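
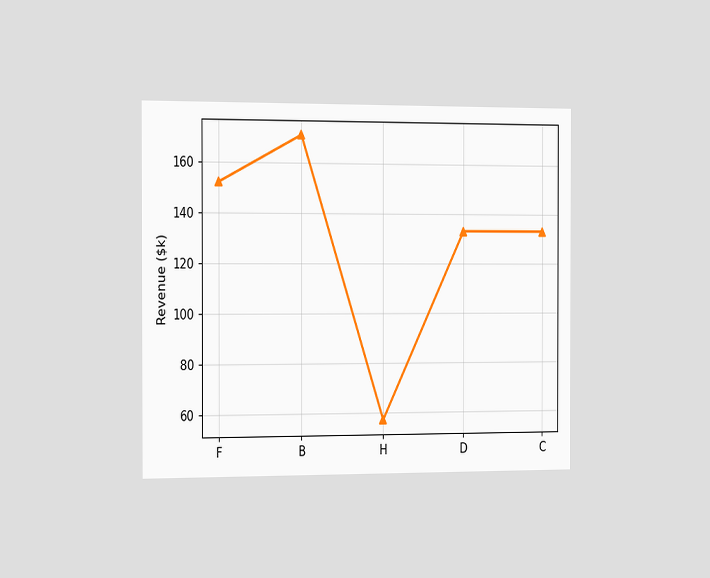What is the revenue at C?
The chart is viewed slightly from the left. At C, the line is at $133k.

$133k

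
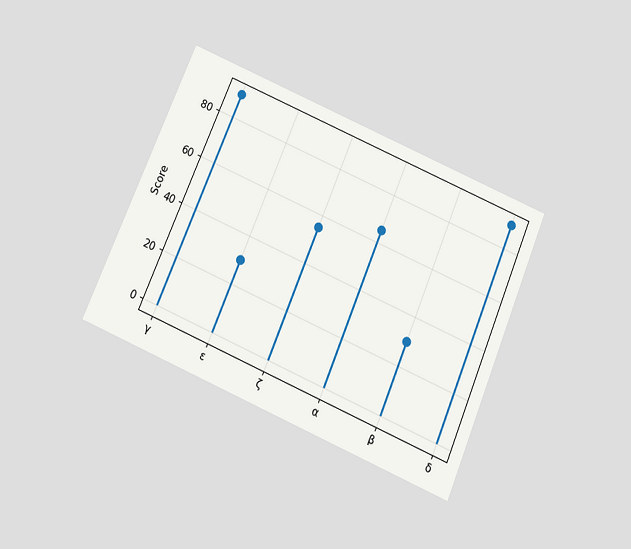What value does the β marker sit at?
30

The chart is tilted about 23° clockwise and viewed slightly from below. The β marker sits at 30.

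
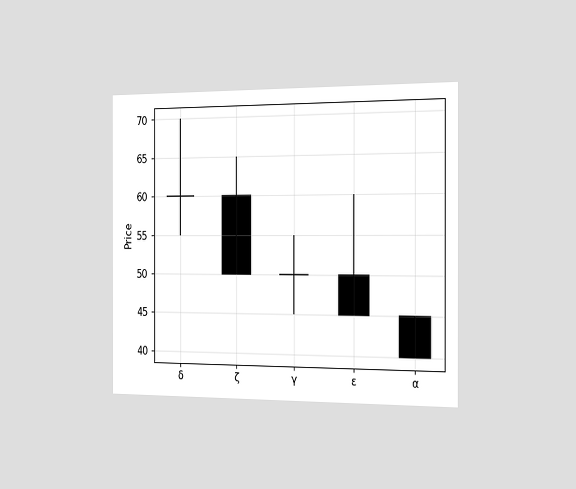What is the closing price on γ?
The chart is viewed slightly from the right. The γ candle closes at 50.

50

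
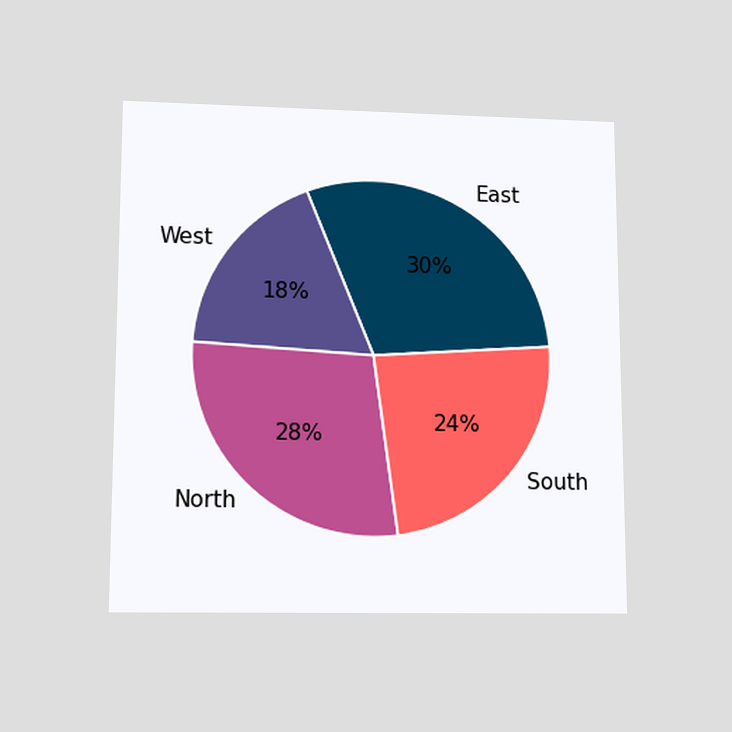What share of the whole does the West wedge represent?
18%

The chart is viewed slightly from below. The West slice takes up 18% of the pie.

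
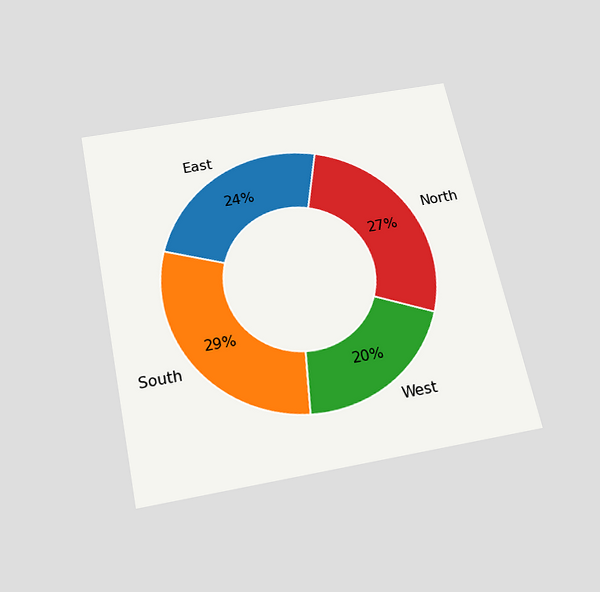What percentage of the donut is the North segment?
27%

The chart is tilted about 12° counter-clockwise and viewed slightly from below. The North segment takes up 27% of the ring.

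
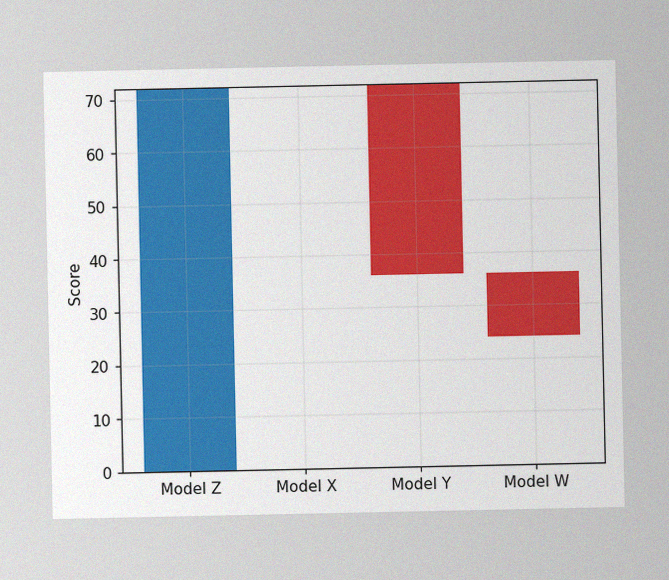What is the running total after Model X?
72

The image has some photo noise and uneven lighting. After Model X the running total reaches 72.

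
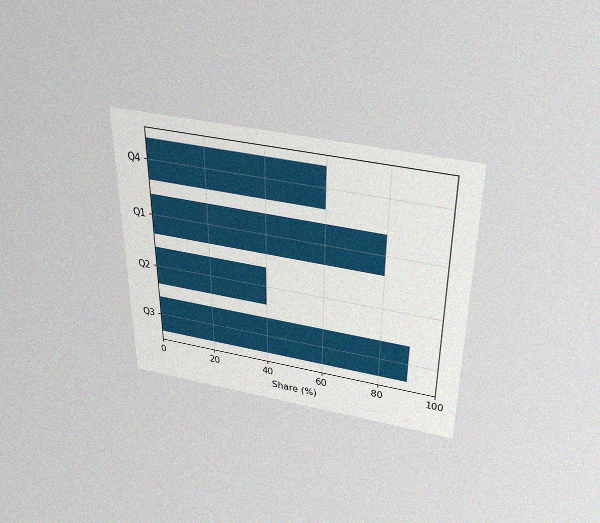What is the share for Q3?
The chart is viewed slightly from above, with some photo noise. Reading along the chart's x-axis, the Q3 bar reaches 90%.

90%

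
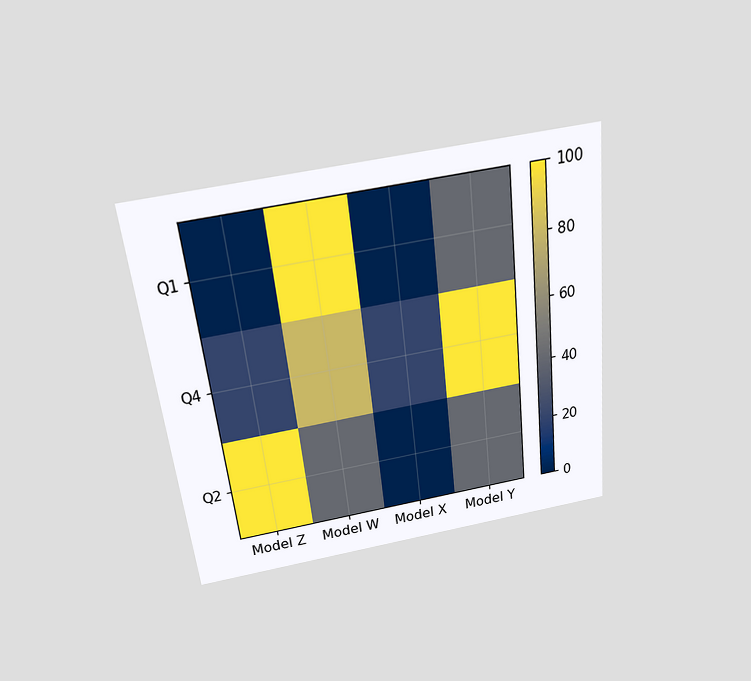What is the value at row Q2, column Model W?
40

The chart is tilted about 6° counter-clockwise and viewed slightly from above. Matching cell (Q2, Model W) against the colorbar gives 40.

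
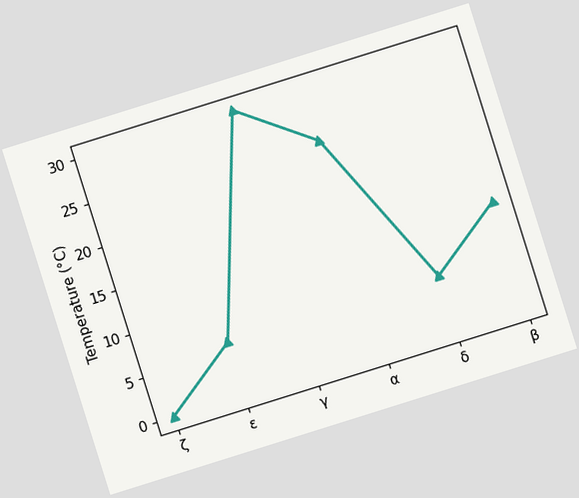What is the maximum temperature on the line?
30°C

The chart is tilted about 17° counter-clockwise. The highest point is at γ, and reading across to the y-axis gives 30°C.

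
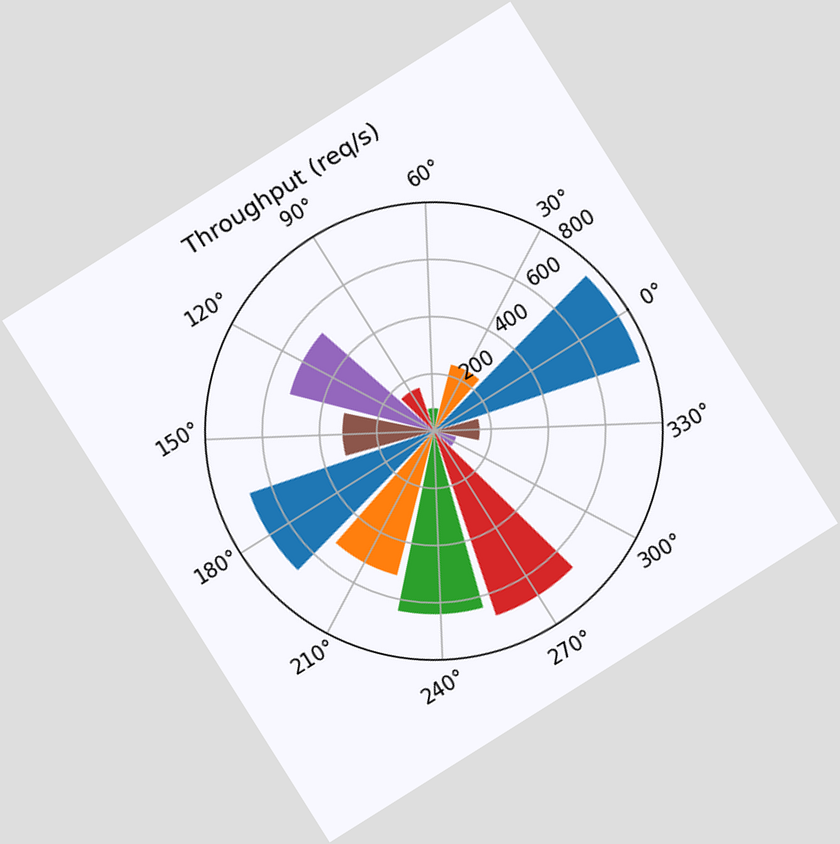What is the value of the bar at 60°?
80req/s

The chart is tilted about 32° counter-clockwise. The bar at 60° reaches 80req/s on the radial axis.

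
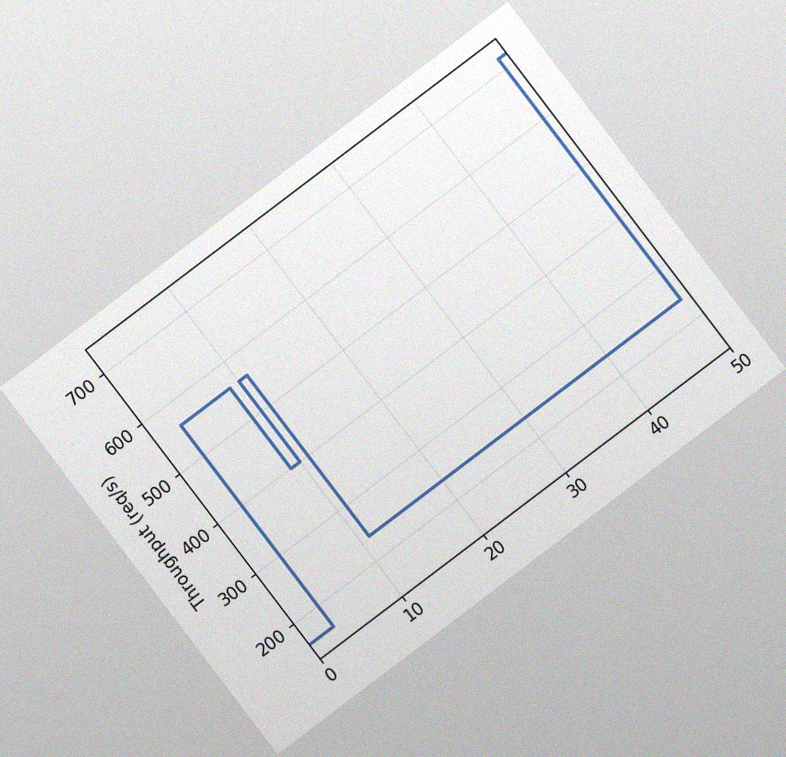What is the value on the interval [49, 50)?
The chart is tilted about 37° counter-clockwise, with some photo noise. On [49, 50) the step sits at 720req/s.

720req/s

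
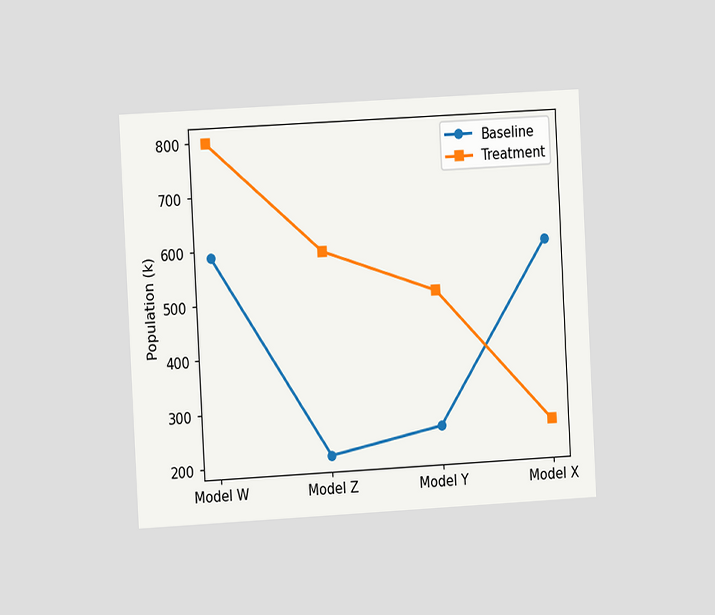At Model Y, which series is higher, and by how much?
Treatment, by 252k

The chart is tilted about 3° counter-clockwise and viewed slightly from the left. At Model Y, Treatment sits above the other line by 252k.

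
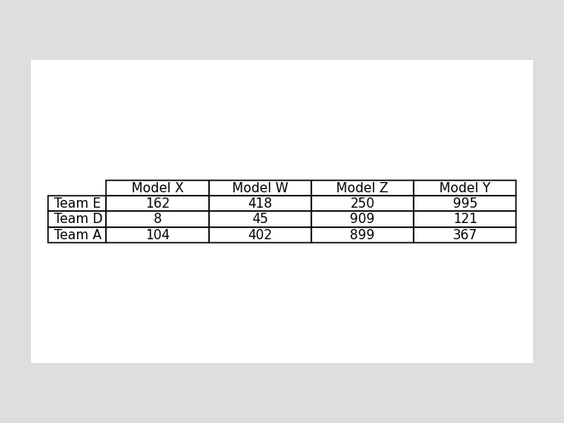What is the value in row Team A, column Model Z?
The (Team A, Model Z) cell reads 899.

899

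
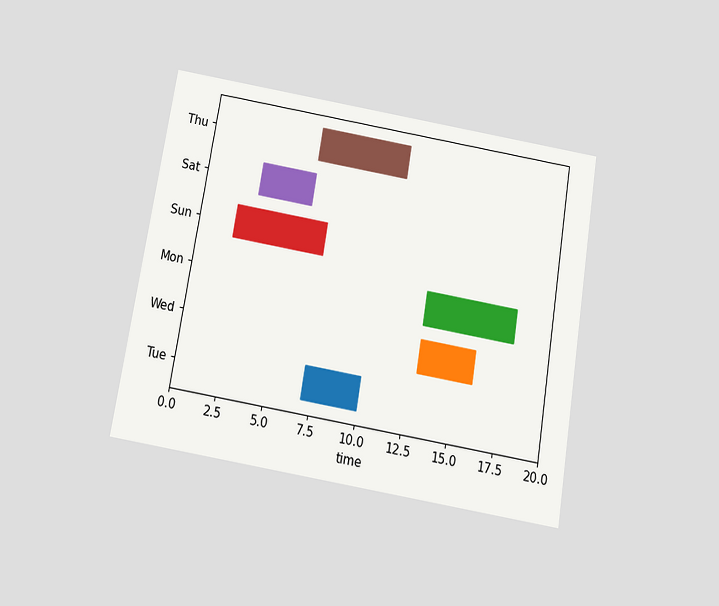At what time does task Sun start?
The chart is tilted about 9° clockwise and viewed slightly from below. The Sun bar begins at t=2.

2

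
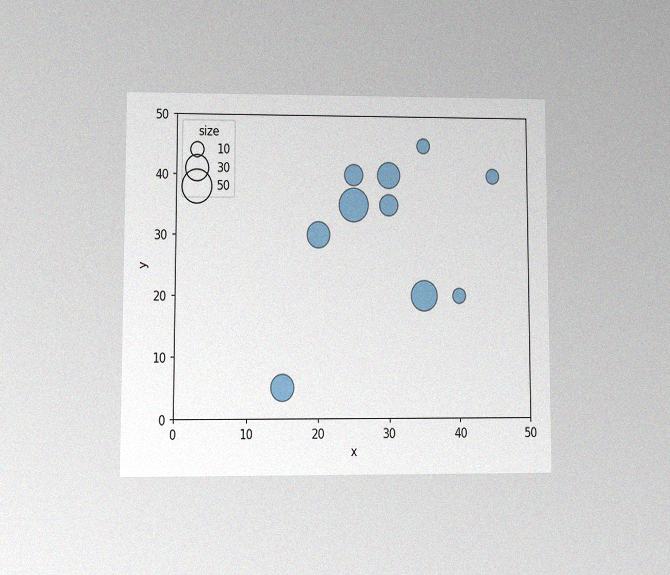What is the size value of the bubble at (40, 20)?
10

The chart is viewed at a slight angle, with some photo noise. Matching the bubble at (40, 20) against the size legend gives 10.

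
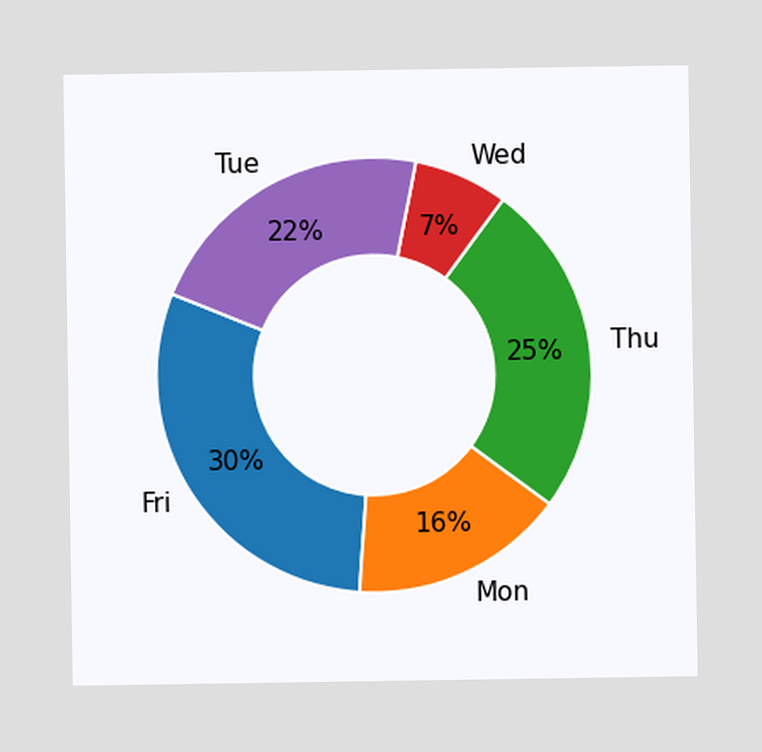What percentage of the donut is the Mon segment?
The Mon segment takes up 16% of the ring.

16%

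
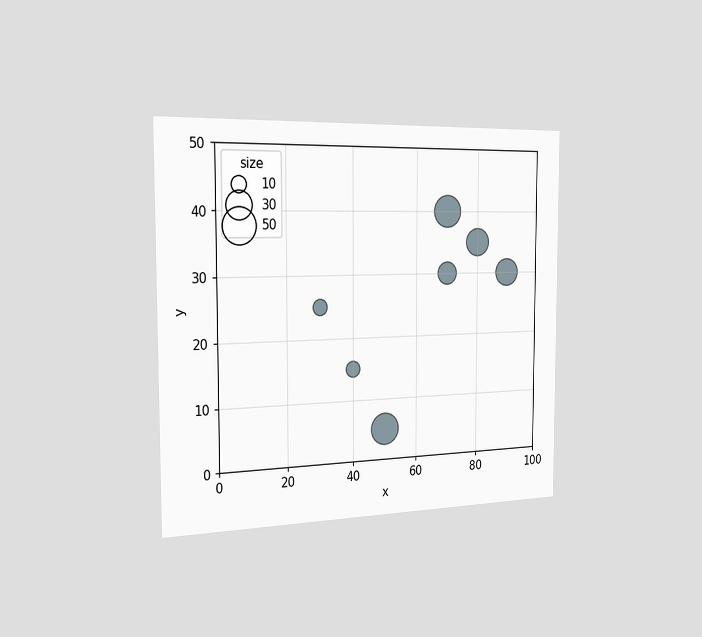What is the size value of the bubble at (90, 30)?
30

The chart is viewed slightly from the left. Matching the bubble at (90, 30) against the size legend gives 30.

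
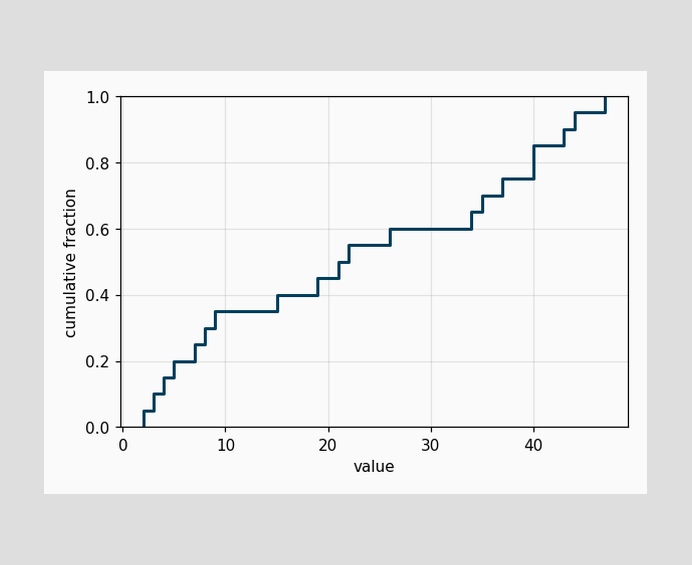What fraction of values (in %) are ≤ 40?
At x=40 the ECDF step is at 85%.

85%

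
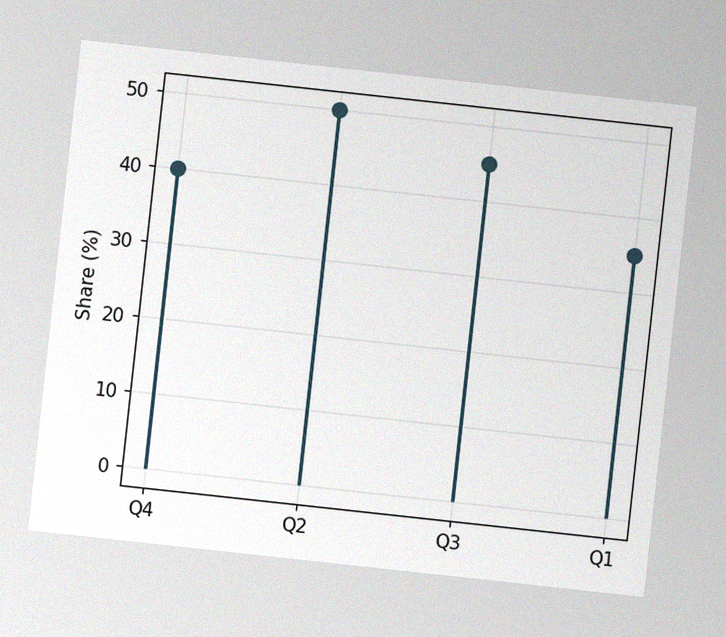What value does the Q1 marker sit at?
35%

The chart is tilted about 6° clockwise, with some photo noise. The Q1 marker sits at 35%.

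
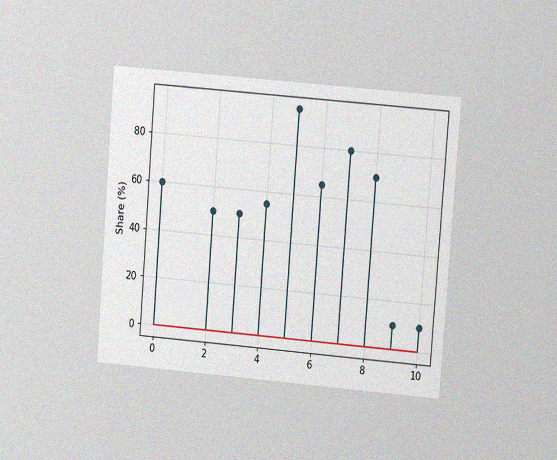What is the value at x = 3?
50%

The chart is tilted about 5° clockwise and viewed at a slight angle, with some photo noise. The stem at x=3 reaches 50%.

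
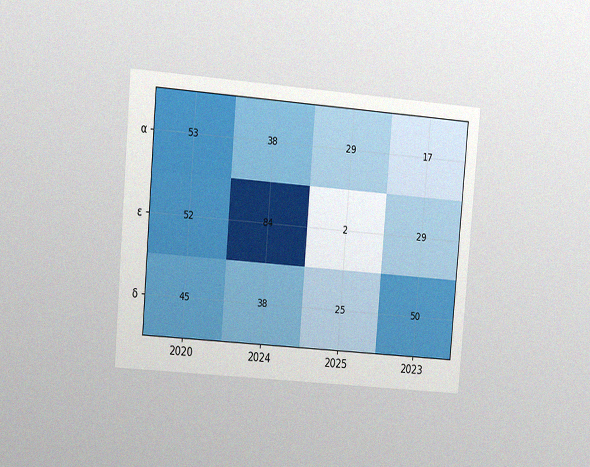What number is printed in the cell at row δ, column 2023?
50

The chart is tilted about 5° clockwise and viewed slightly from the left, with some photo noise. The (δ, 2023) cell reads 50.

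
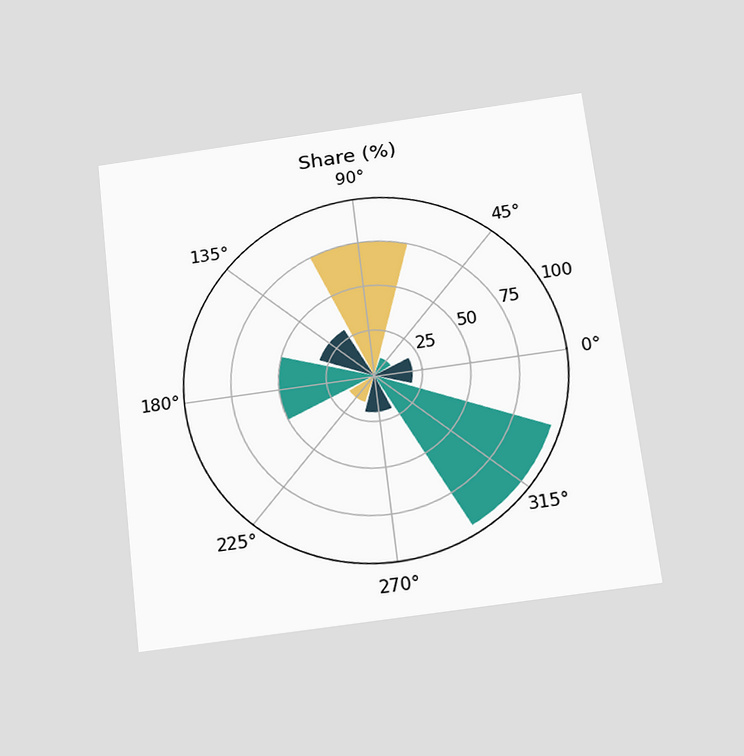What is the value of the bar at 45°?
10%

The chart is tilted about 7° counter-clockwise and viewed slightly from below. The bar at 45° reaches 10% on the radial axis.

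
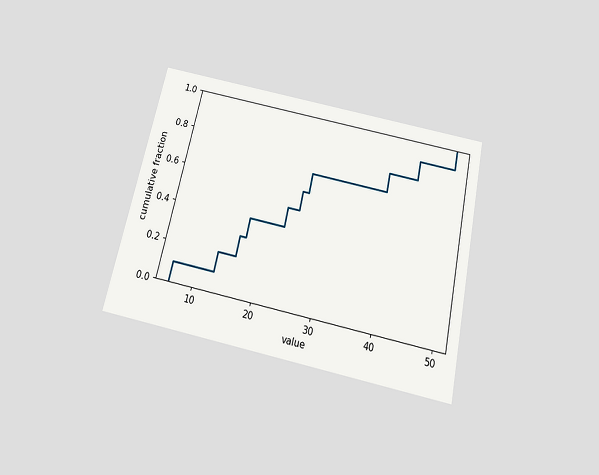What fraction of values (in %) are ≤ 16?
The chart is tilted about 12° clockwise and viewed slightly from below. At x=16 the ECDF step is at 30%.

30%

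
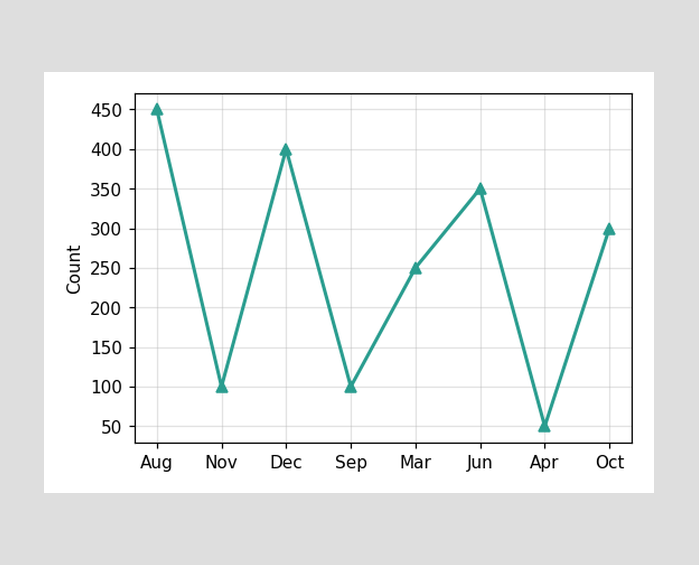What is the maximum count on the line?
The highest point is at Aug, and reading across to the y-axis gives 450.

450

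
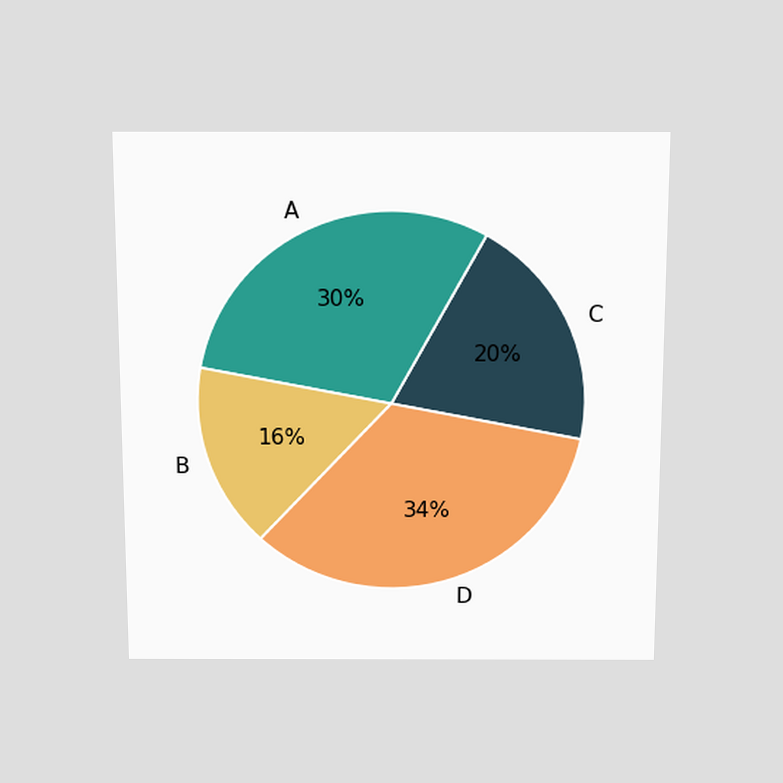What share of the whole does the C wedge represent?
20%

The chart is viewed slightly from above. The C slice takes up 20% of the pie.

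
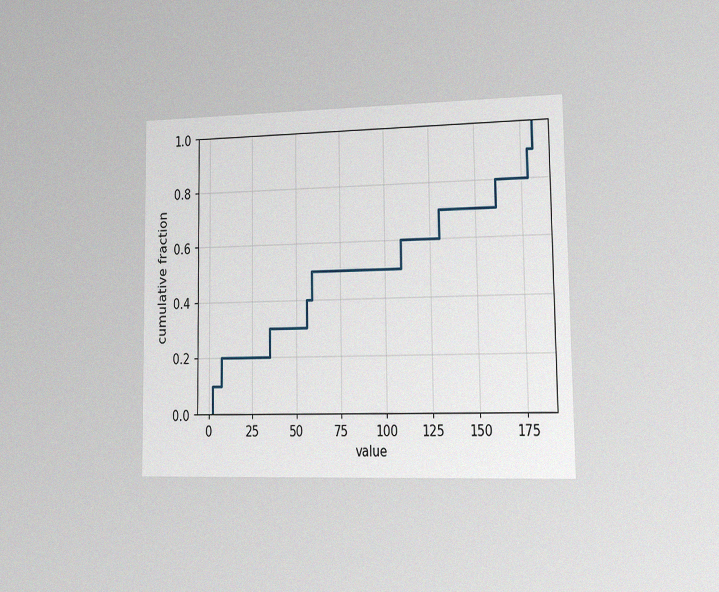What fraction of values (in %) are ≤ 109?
The chart is viewed slightly from the right, with some photo noise. At x=109 the ECDF step is at 60%.

60%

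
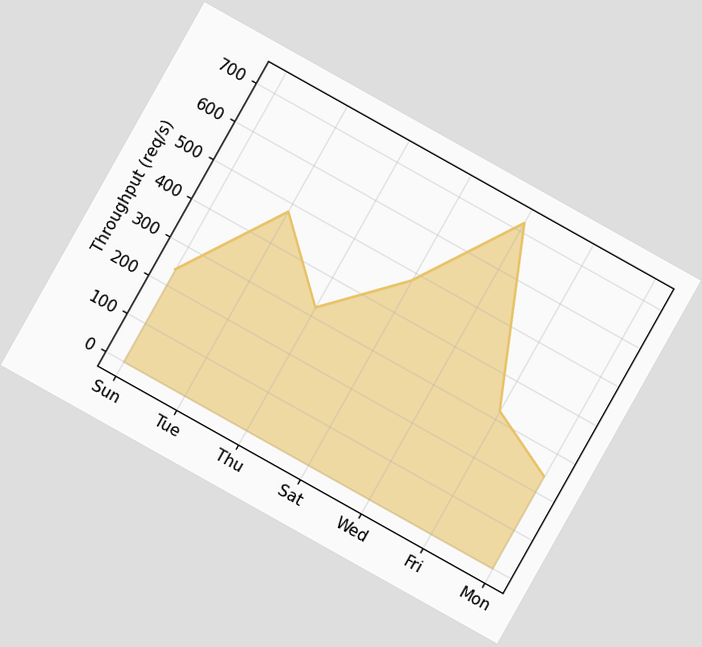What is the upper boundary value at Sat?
The chart is tilted about 29° clockwise. At Sat the upper boundary is at 480req/s.

480req/s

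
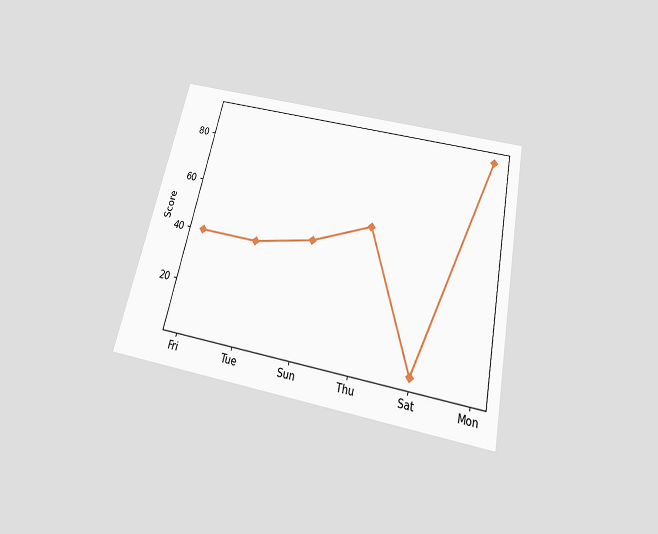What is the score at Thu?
The chart is tilted about 12° clockwise and viewed slightly from below. At Thu, the line is at 55.

55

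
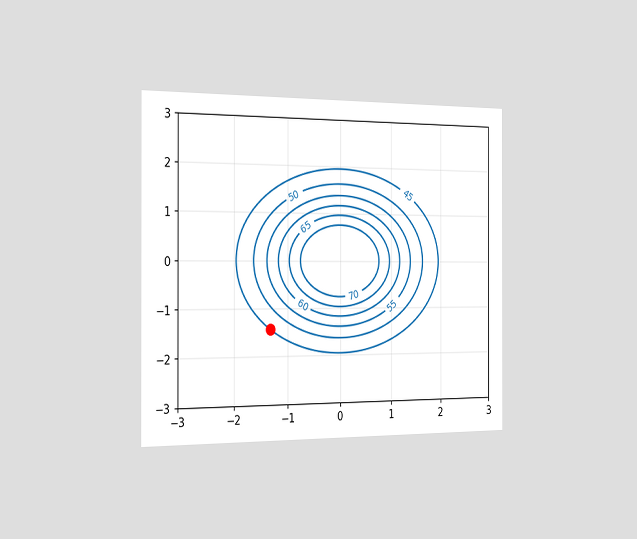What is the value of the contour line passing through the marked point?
The chart is viewed slightly from the left. The marked point sits on the contour labelled 45.

45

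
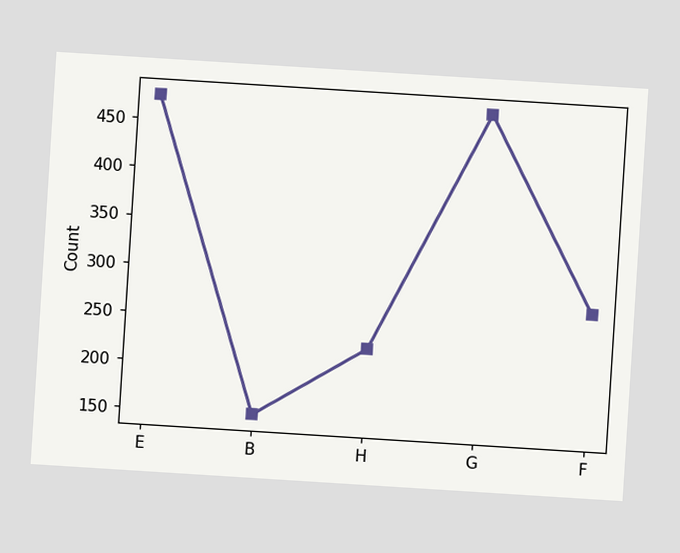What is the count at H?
225

The chart is tilted about 4° clockwise. At H, the line is at 225.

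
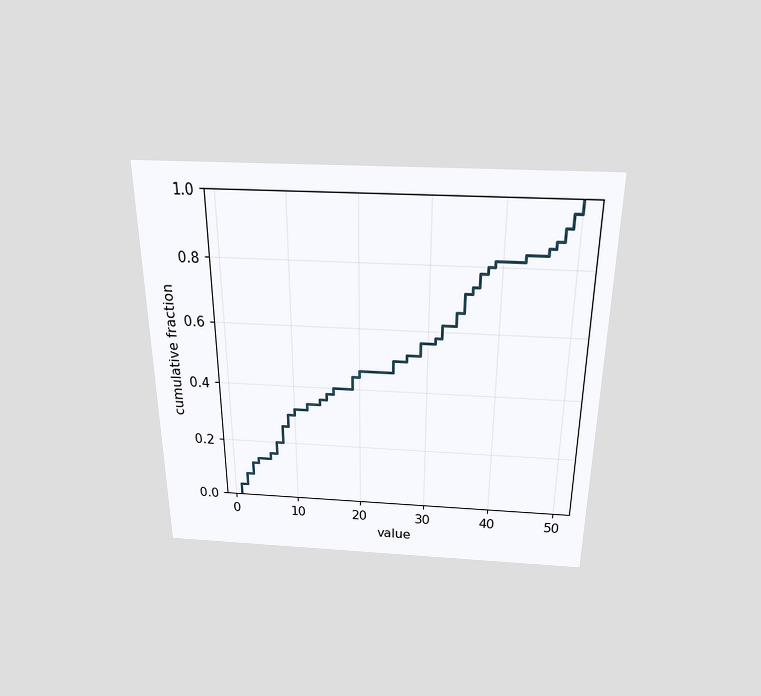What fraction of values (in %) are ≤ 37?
The chart is viewed slightly from above. At x=37 the ECDF step is at 78%.

78%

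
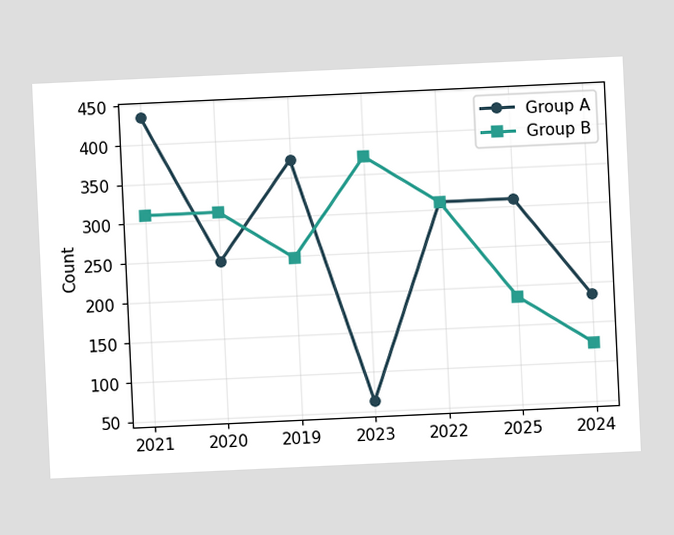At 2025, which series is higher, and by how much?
Group A, by 124

The chart is tilted about 3° counter-clockwise. At 2025, Group A sits above the other line by 124.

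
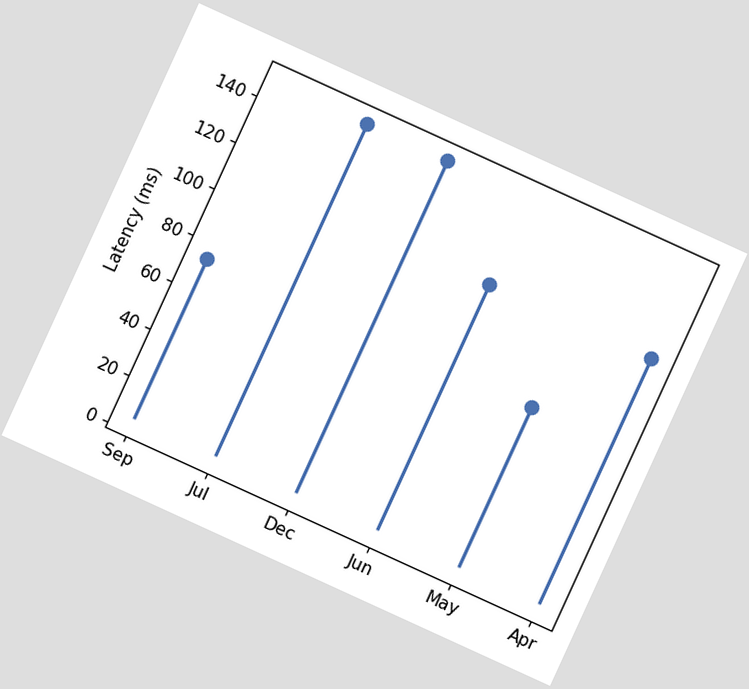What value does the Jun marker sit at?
The chart is tilted about 25° clockwise. The Jun marker sits at 111ms.

111ms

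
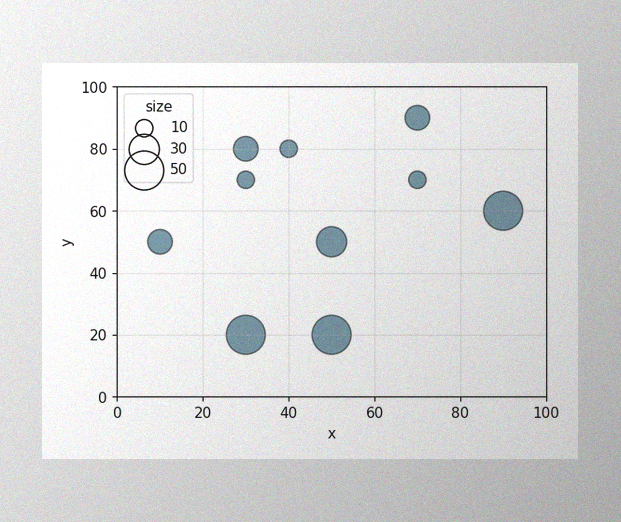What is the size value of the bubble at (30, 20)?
50

The image has some photo noise and uneven lighting. Matching the bubble at (30, 20) against the size legend gives 50.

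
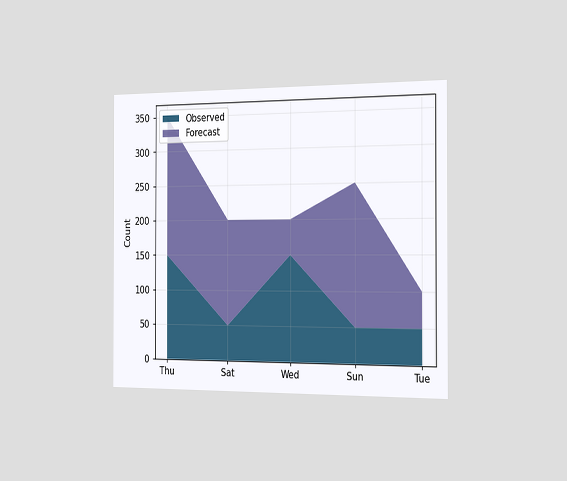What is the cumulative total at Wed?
The chart is viewed slightly from the right. The stacked total at Wed reaches 200.

200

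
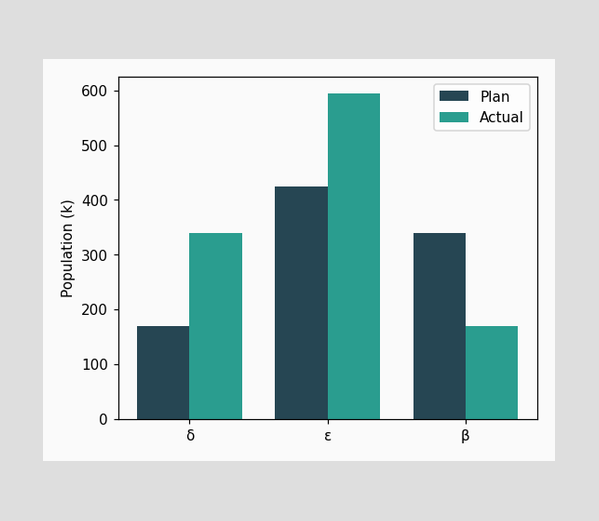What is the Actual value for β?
The Actual bar at β reaches 170k on the y-axis.

170k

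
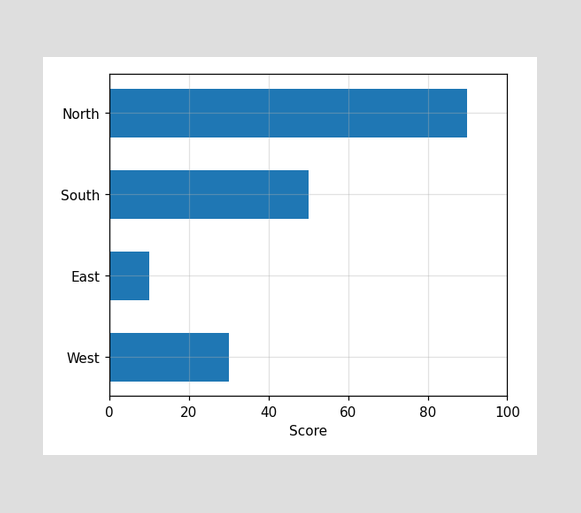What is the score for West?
Reading along the chart's x-axis, the West bar reaches 30.

30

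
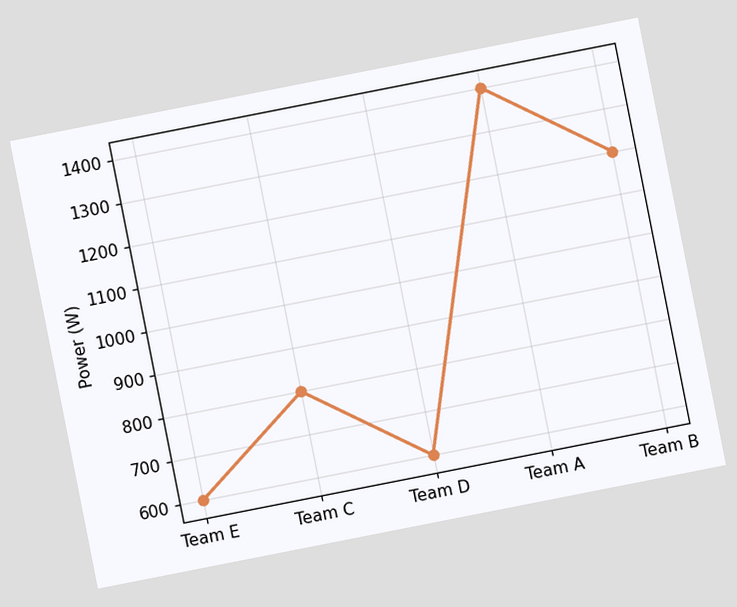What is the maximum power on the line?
The chart is tilted about 11° counter-clockwise. The highest point is at Team A, and reading across to the y-axis gives 1400W.

1400W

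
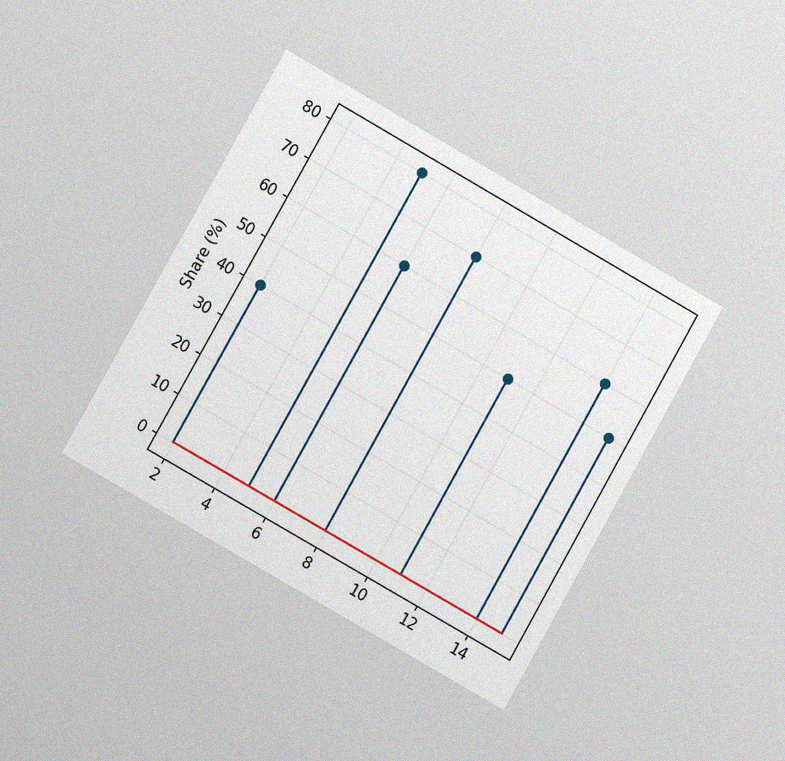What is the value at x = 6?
60%

The chart is tilted about 30° clockwise and viewed at a slight angle, with some photo noise. The stem at x=6 reaches 60%.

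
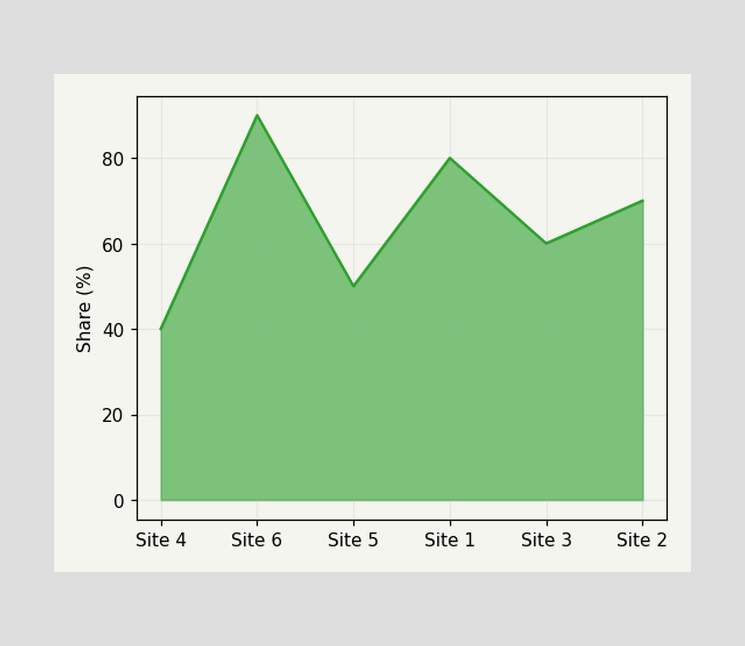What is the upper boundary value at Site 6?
90%

At Site 6 the upper boundary is at 90%.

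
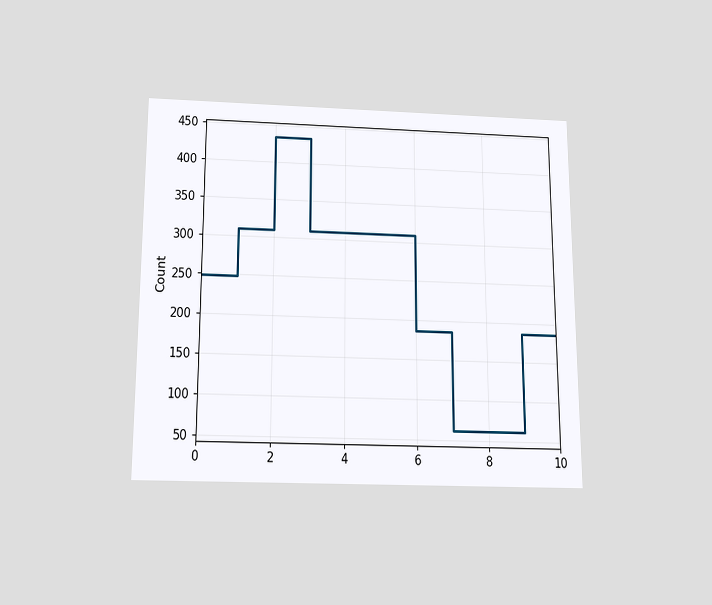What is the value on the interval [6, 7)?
186

The chart is viewed slightly from below. On [6, 7) the step sits at 186.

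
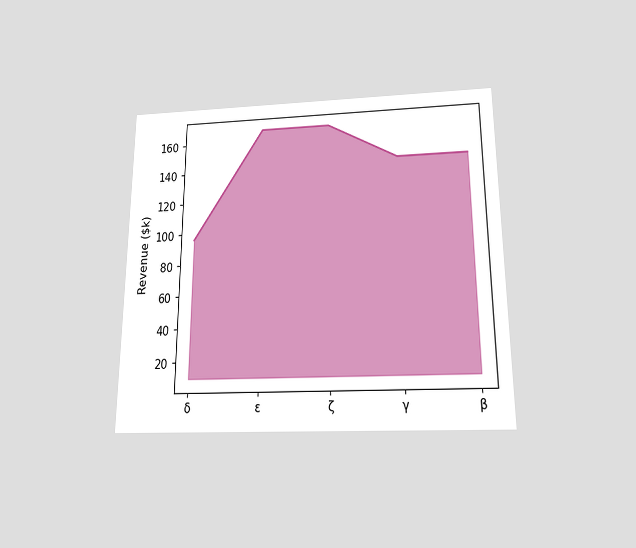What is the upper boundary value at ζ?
$168k

The chart is viewed slightly from below. At ζ the upper boundary is at $168k.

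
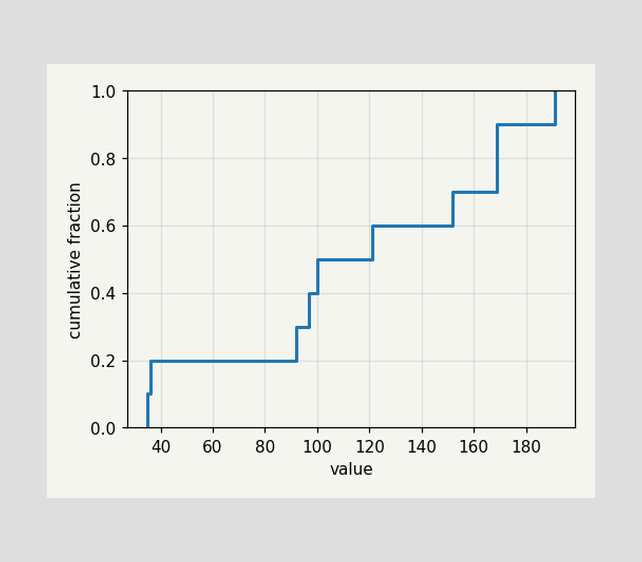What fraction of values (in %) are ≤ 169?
At x=169 the ECDF step is at 90%.

90%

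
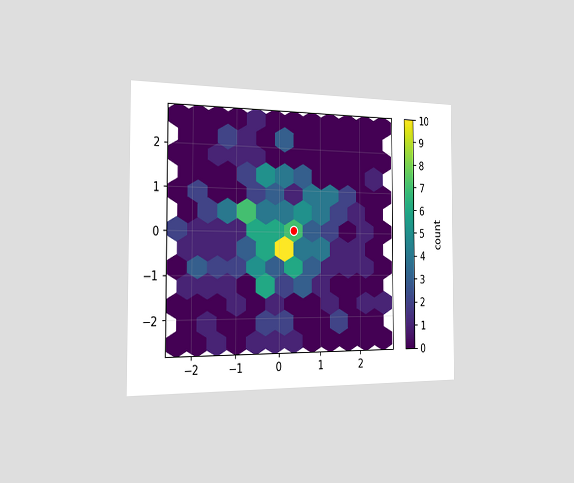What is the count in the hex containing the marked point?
The chart is viewed slightly from the left. The marked hex reads 7 on the colorbar.

7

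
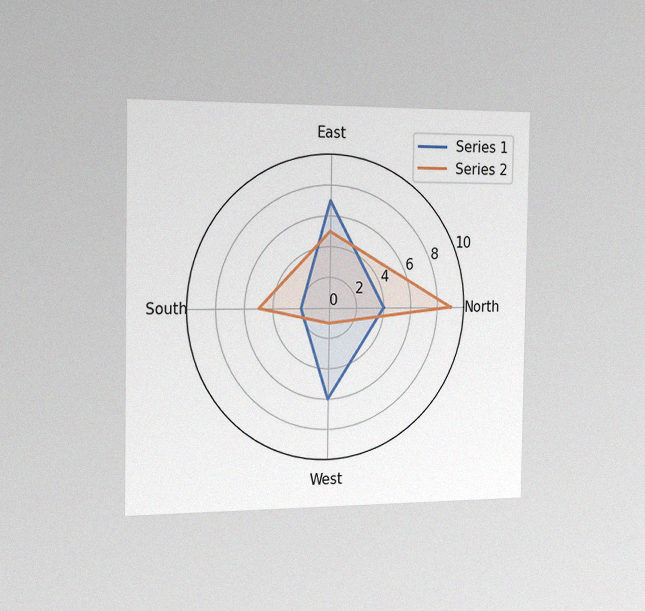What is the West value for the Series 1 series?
The chart is viewed slightly from the left, with some photo noise. On the West axis, Series 1 reaches 6.

6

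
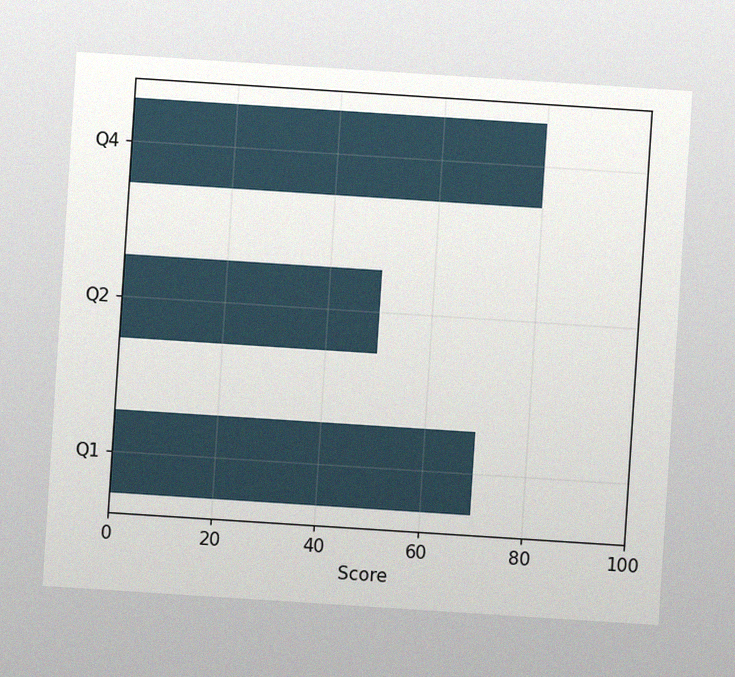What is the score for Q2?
The chart is tilted about 4° clockwise, with some photo noise. Reading along the chart's x-axis, the Q2 bar reaches 50.

50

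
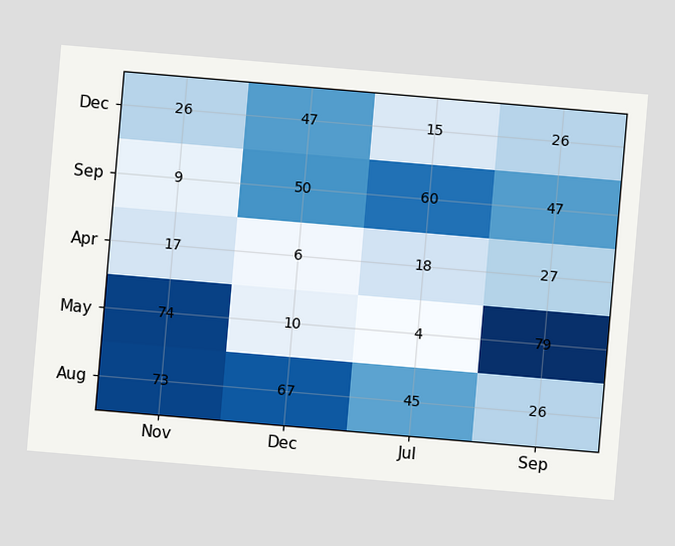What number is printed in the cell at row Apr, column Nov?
The chart is tilted about 5° clockwise. The (Apr, Nov) cell reads 17.

17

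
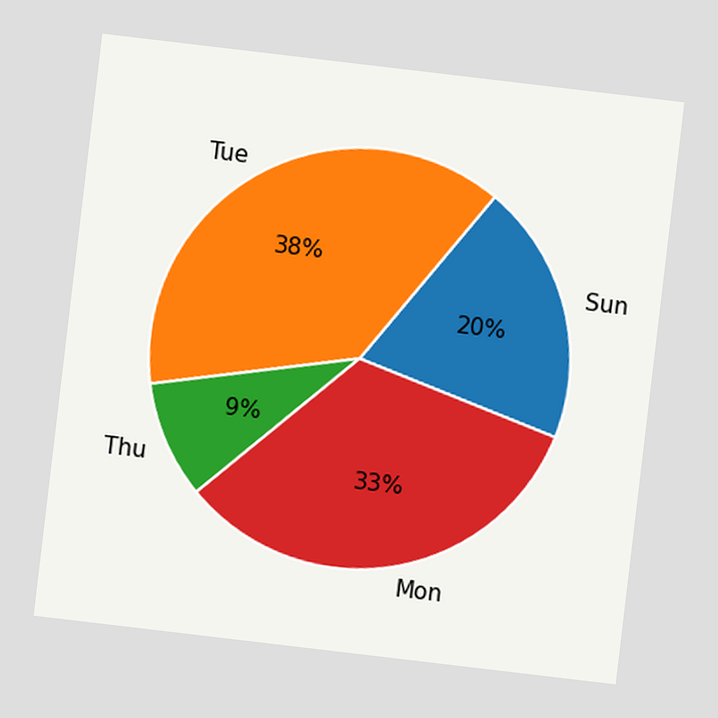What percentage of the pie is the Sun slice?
20%

The chart is tilted about 7° clockwise. The Sun slice takes up 20% of the pie.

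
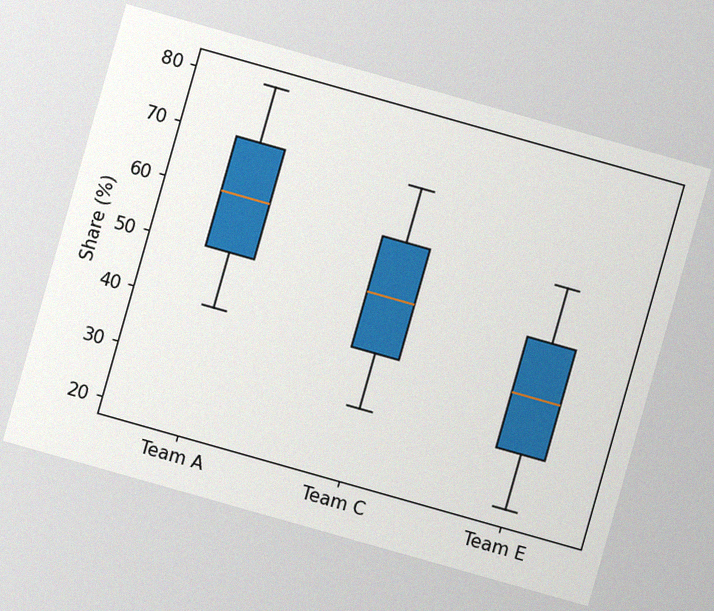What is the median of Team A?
60%

The chart is tilted about 16° clockwise, with some photo noise. The median line in the Team A box sits at 60%.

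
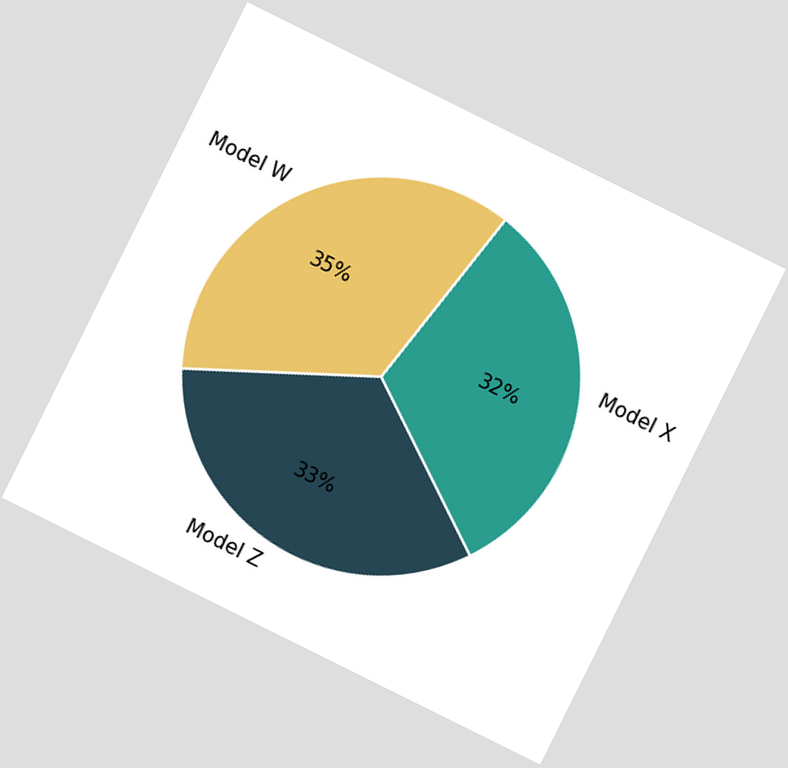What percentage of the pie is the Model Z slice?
The chart is tilted about 26° clockwise. The Model Z slice takes up 33% of the pie.

33%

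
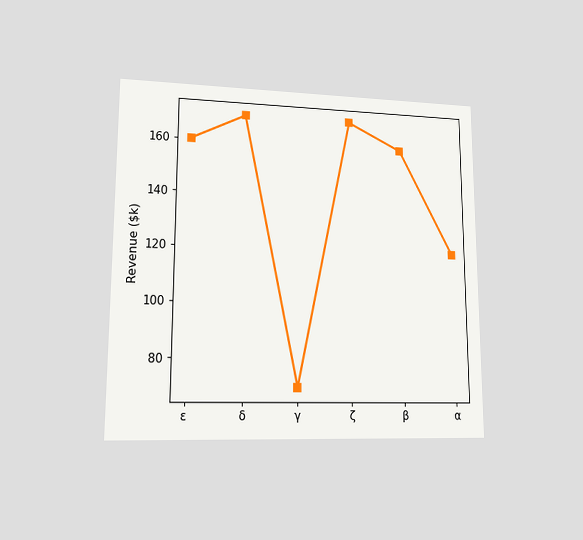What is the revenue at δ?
$170k

The chart is viewed at a slight angle. At δ, the line is at $170k.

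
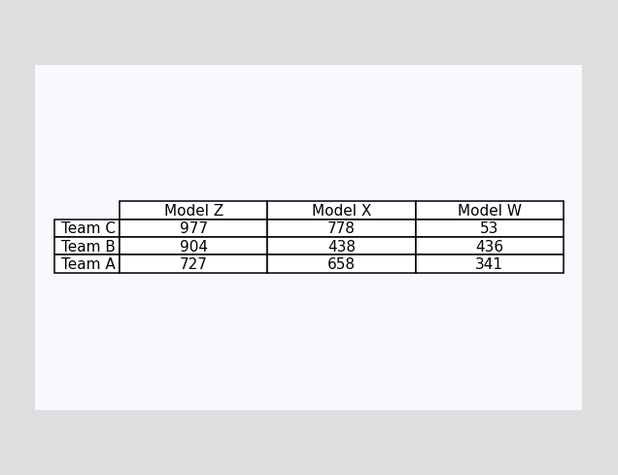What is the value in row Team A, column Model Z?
The (Team A, Model Z) cell reads 727.

727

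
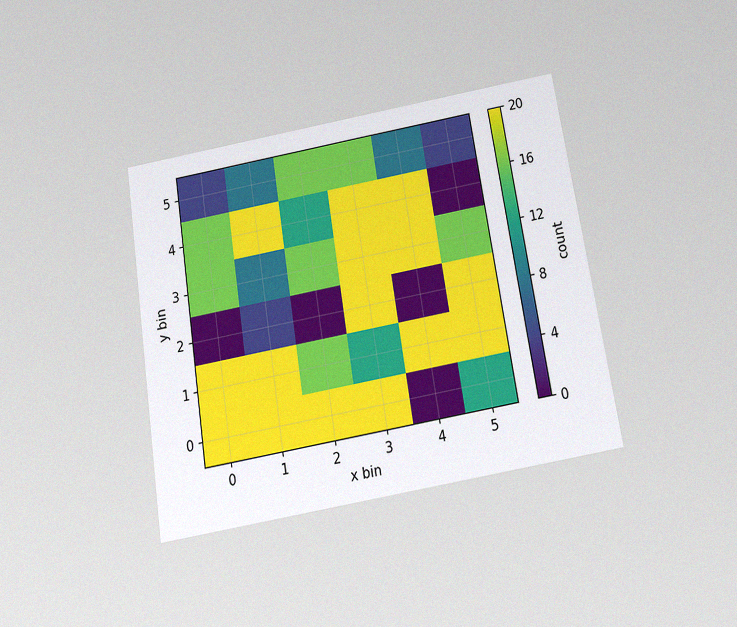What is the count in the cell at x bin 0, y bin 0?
20

The chart is tilted about 9° counter-clockwise and viewed slightly from below, with some photo noise. Matching the cell (0, 0) against the colorbar gives 20.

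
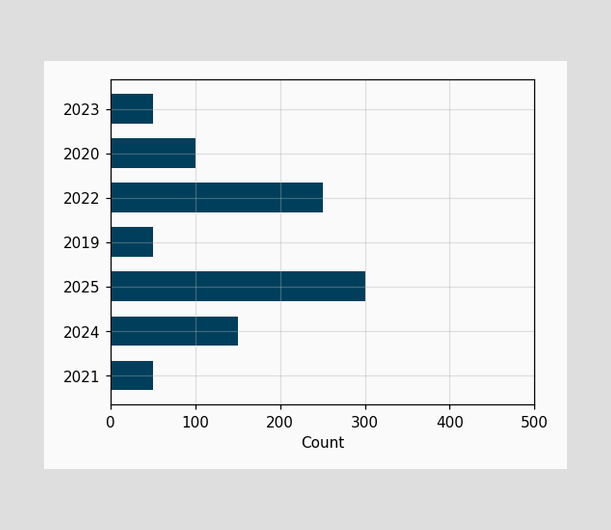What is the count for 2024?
150

Reading along the chart's x-axis, the 2024 bar reaches 150.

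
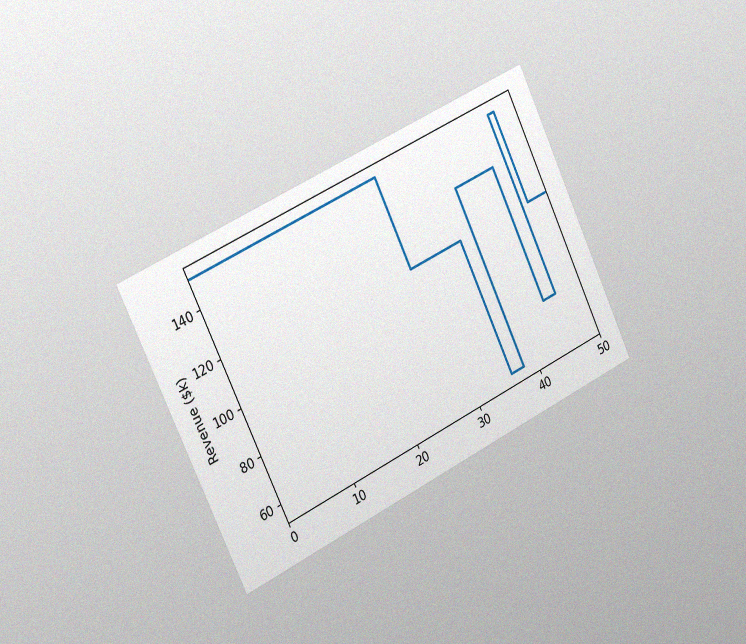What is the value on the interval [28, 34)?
The chart is tilted about 25° counter-clockwise and viewed slightly from the left, with some photo noise. On [28, 34) the step sits at $114k.

$114k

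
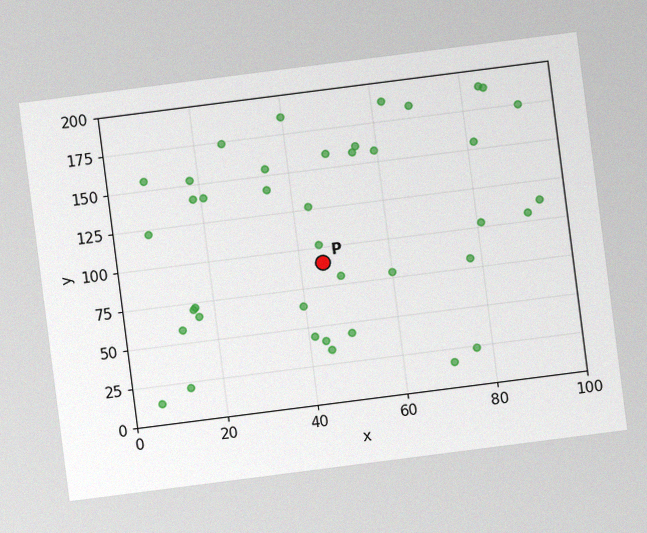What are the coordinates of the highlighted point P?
The chart is tilted about 7° counter-clockwise, with some photo noise. Following the gridlines from P to each axis, P sits at (45, 90).

(45, 90)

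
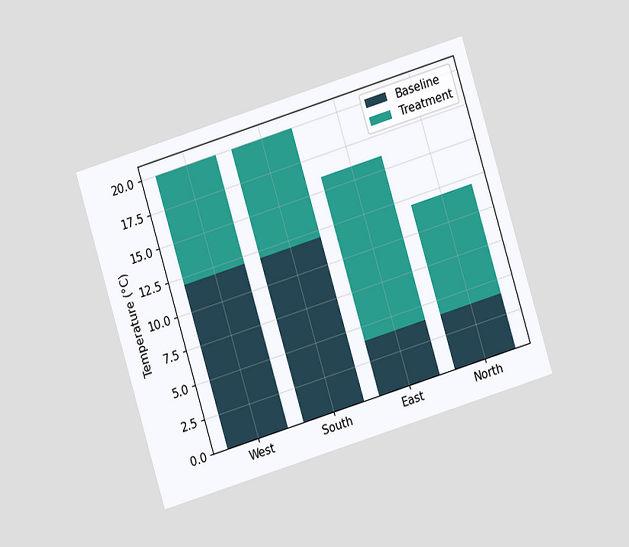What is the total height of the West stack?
The chart is tilted about 17° counter-clockwise and viewed at a slight angle. The West stack's top reaches 20°C on the y-axis.

20°C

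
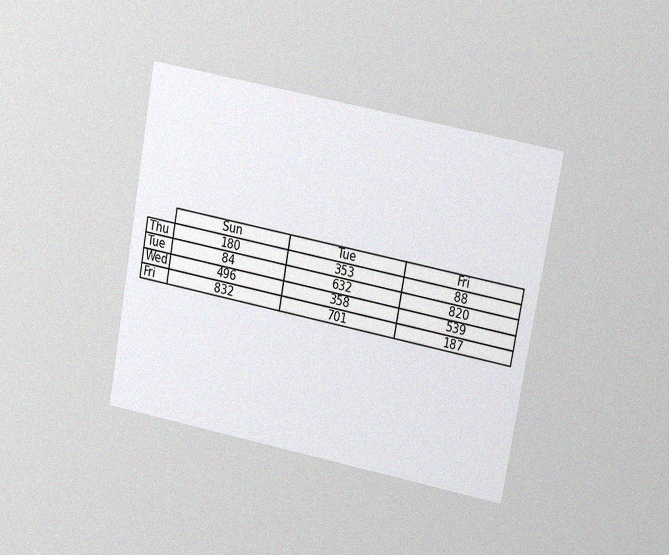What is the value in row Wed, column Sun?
The chart is tilted about 10° clockwise and viewed at a slight angle, with some photo noise. The (Wed, Sun) cell reads 496.

496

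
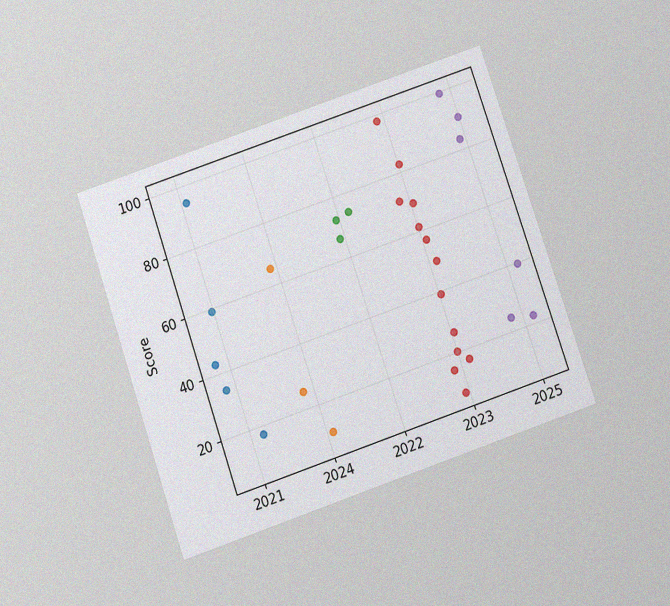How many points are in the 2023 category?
13

The chart is tilted about 19° counter-clockwise and viewed slightly from below, with some photo noise. Counting the markers in the 2023 column gives 13.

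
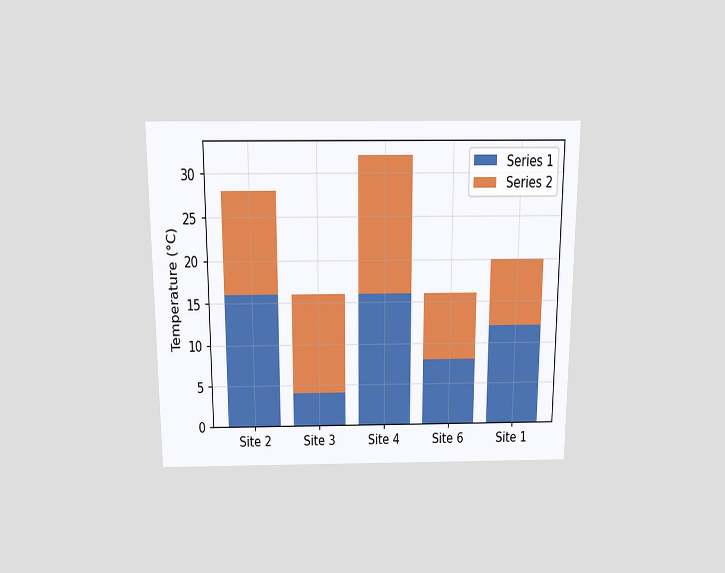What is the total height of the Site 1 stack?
The chart is viewed slightly from above. The Site 1 stack's top reaches 20°C on the y-axis.

20°C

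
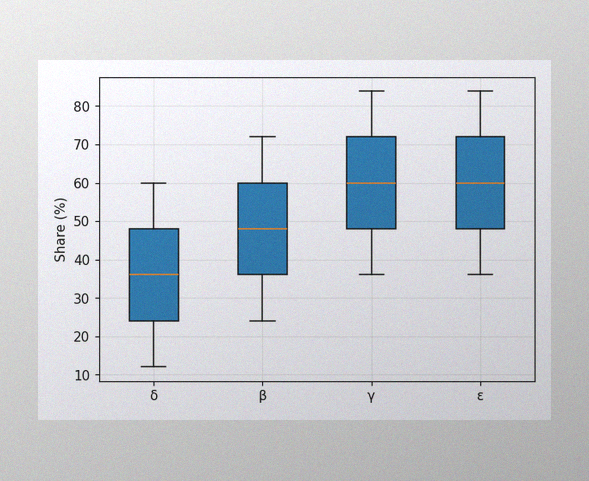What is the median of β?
The image has some photo noise and uneven lighting. The median line in the β box sits at 48%.

48%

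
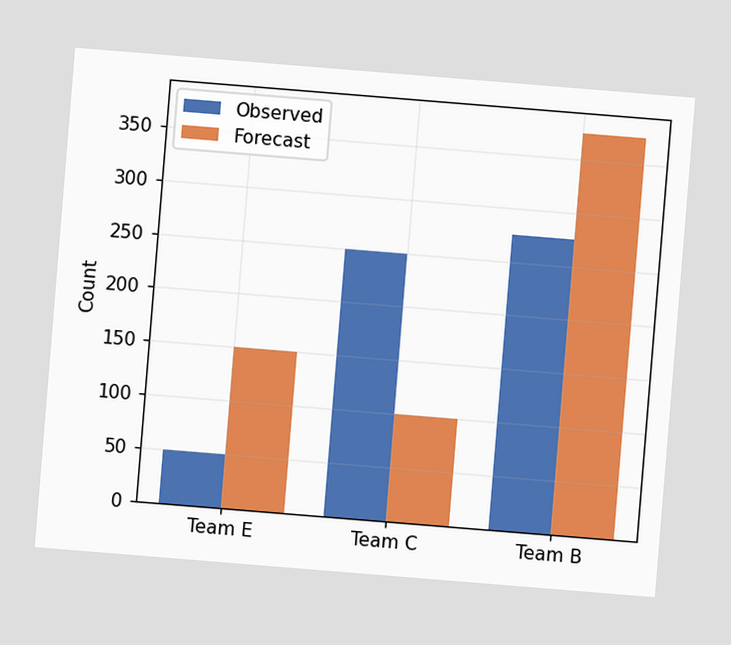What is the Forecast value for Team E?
The chart is tilted about 5° clockwise. The Forecast bar at Team E reaches 150 on the y-axis.

150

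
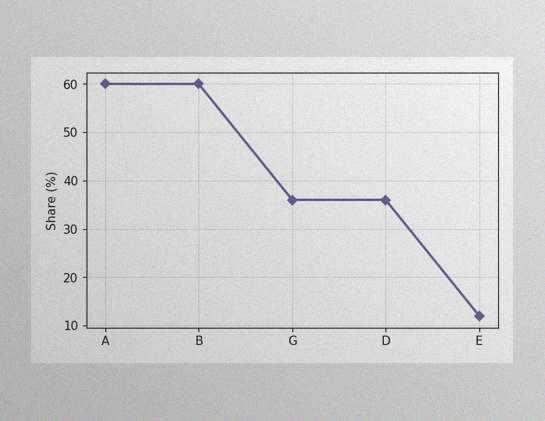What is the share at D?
36%

The image has some photo noise and uneven lighting. At D, the line is at 36%.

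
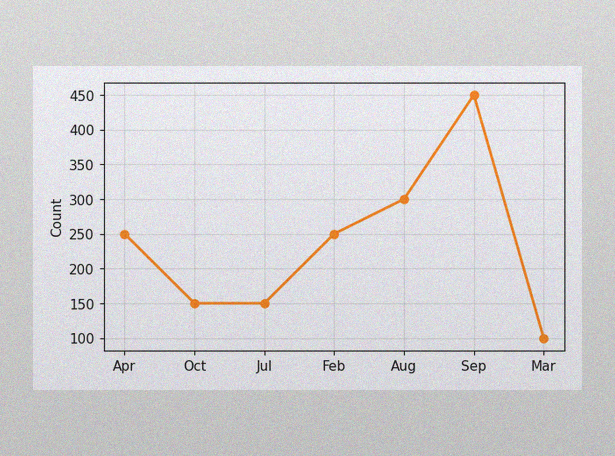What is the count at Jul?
The image has some photo noise and uneven lighting. At Jul, the line is at 150.

150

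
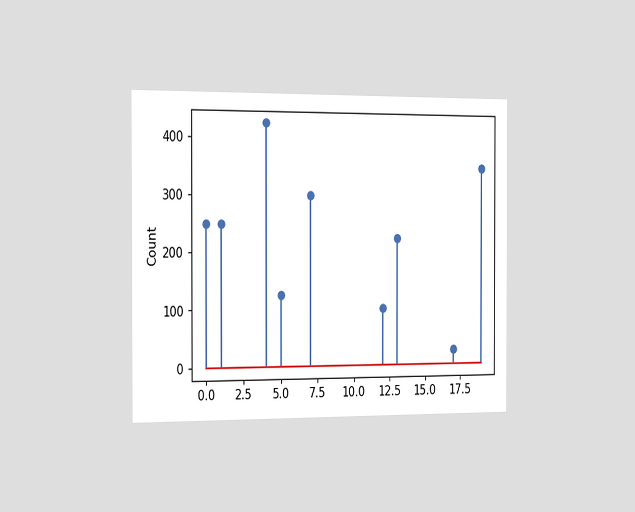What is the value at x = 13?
225

The chart is viewed slightly from the left. The stem at x=13 reaches 225.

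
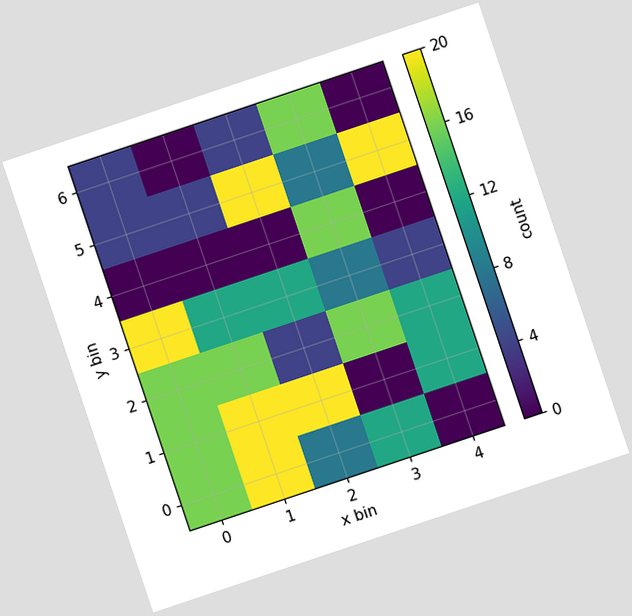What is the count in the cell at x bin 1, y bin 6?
The chart is tilted about 19° counter-clockwise. Matching the cell (1, 6) against the colorbar gives 0.

0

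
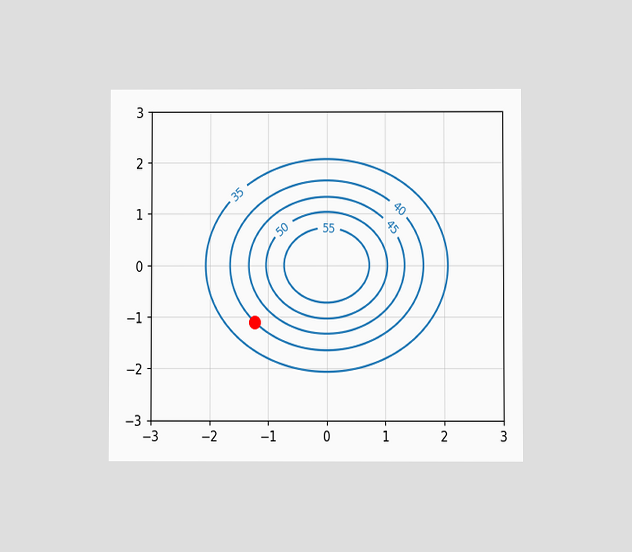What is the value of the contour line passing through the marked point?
The chart is viewed at a slight angle. The marked point sits on the contour labelled 40.

40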